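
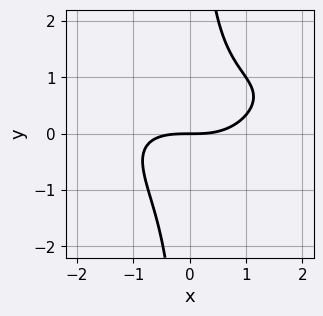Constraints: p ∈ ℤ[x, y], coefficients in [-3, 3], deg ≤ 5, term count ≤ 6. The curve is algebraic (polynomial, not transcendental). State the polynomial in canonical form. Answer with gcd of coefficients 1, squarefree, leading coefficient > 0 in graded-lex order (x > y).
x^3*y - x^3 - 3*x*y^2 + 3*y

(a) Degree: no degree-3 curve has this shape, so deg p = 4.
(b) Reading off the gridlines: it crosses the y-axis at the gridline y = 0; it meets the x-axis at x = 0 (among the integer gridlines).
(c) The integer polynomial consistent with all of this is the stated p.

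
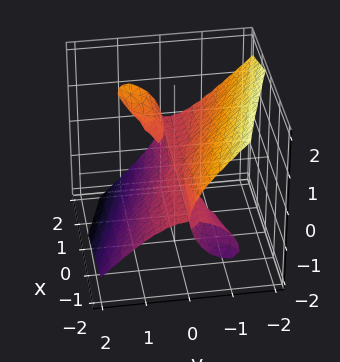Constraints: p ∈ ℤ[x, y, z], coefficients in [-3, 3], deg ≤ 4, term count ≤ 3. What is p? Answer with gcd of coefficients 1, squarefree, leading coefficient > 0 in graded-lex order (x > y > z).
The picture has 2 separate pieces. Treating them together as one polynomial.
The degree is 3 — no degree-2 surface has this shape.
Reading off the gridlines: every point of the x-axis in the box is on the surface; it meets the y-axis at y = 0 (among the integer gridlines).
Together with the visible shape, these determine p as stated.

x*y*z - y^3 - z^3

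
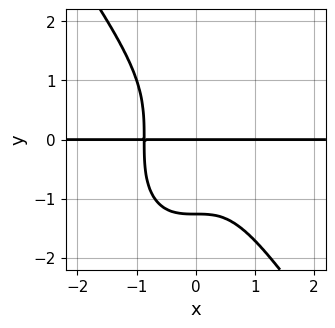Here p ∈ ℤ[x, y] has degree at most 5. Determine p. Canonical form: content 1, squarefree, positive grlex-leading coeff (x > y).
First, degree: a generic line meets the curve in up to 4 points, so deg p = 4.
Next, reading off the gridlines: it meets the y-axis at y = 0 (among the integer gridlines); every point of the x-axis in the box is on the curve.
Finally, solving for integer coefficients yields p as stated.

3*x^3*y + y^4 + 2*y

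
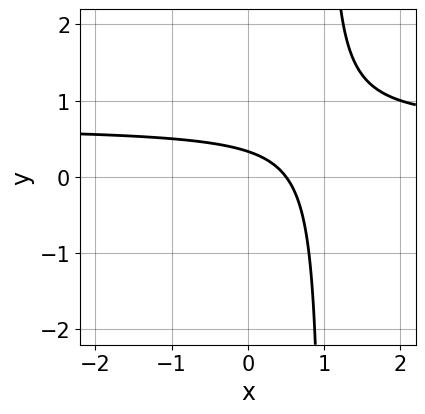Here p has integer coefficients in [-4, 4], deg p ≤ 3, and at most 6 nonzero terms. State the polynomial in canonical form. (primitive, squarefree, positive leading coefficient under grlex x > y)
3*x*y - 2*x - 3*y + 1

First, the degree is 2 — a generic line meets the curve in up to 2 points.
Finally, solving for integer coefficients yields p as stated.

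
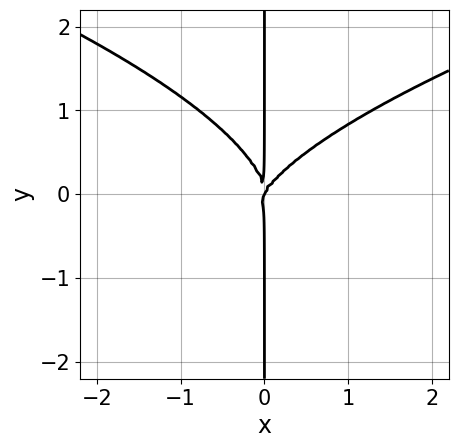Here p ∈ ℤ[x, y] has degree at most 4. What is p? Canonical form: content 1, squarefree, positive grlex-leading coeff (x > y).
2*x*y^3 - 2*x^3 + x^2*y

The degree is 4 — the shape is more complex than any degree-3 curve.
From the axis intercepts and sections: the visible y-axis segment lies entirely on the curve; one x-axis crossing is at x = 0.
The integer polynomial consistent with all of this is the stated p.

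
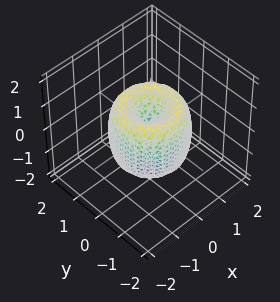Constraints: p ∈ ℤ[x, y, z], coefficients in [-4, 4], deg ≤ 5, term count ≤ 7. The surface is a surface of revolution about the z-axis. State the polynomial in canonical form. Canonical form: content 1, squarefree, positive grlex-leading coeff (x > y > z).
2*x^4 + 4*x^2*y^2 + 2*y^4 - 3*x^2 - 3*y^2 + z^2

deg p = 4.
By symmetry, every cross-section ⟂ z is a circle, so x, y appear only via x² + y².
Checking where it meets the axes: one x-axis crossing is at x = 0; it crosses the z-axis at the gridline z = 0.
Together with the visible shape, these determine p as stated.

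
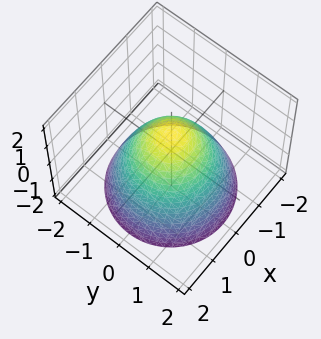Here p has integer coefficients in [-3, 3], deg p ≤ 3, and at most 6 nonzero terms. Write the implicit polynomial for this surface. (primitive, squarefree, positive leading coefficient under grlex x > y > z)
x^2 + y^2 + z - 1

deg p = 2. A generic line meets the surface in up to 2 points.
By symmetry, every cross-section ⟂ z is a circle, so x, y appear only via x² + y².
From the axis intercepts and sections: a circular section at z = -2 has radius between 1 and 2; it meets the z-axis at z = 1 (among the integer gridlines).
The integer polynomial consistent with all of this is the stated p. Check: (0, 1, 0) on the y-axis lies on the surface, and p(0, 1, 0) = 0. ✓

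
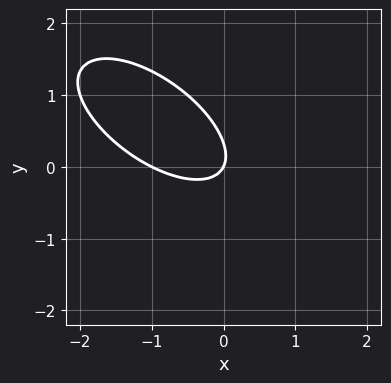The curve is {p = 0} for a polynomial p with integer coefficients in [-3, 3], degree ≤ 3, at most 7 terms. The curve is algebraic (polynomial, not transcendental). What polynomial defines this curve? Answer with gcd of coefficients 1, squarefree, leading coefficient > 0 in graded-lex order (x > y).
2*x^2 + 3*x*y + 3*y^2 + 2*x - y

(a) Degree: the shape is more complex than any degree-1 curve, so deg p = 2.
(b) From the visible intercepts: it crosses the y-axis at the gridline y = 0; the x-axis gridline crossings are at x ∈ {-1, 0}.
(c) Fitting integer coefficients to these (and the overall shape) gives p.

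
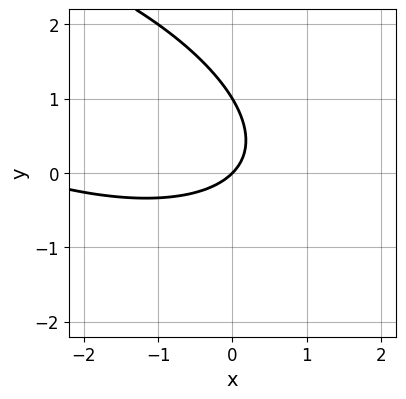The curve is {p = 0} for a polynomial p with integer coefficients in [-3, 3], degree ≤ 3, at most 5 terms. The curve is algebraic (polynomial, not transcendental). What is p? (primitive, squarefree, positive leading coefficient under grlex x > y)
The degree is 2 — no degree-1 curve has this shape.
Against the integer gridlines: one x-axis crossing is at x = 0; among the integer gridlines, it crosses the y-axis at y ∈ {0, 1}.
Together with the visible shape, these determine p as stated.

x^2 + 2*x*y + 3*y^2 + 3*x - 3*y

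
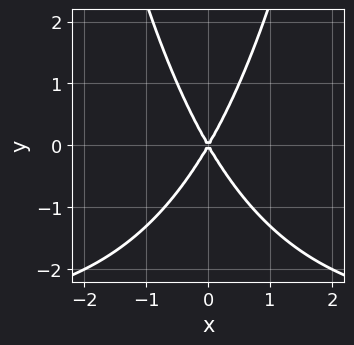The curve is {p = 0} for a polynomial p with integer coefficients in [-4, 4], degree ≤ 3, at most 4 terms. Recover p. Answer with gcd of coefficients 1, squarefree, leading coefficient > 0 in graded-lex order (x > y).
(a) The degree is 3 — a generic line meets the curve in up to 3 points.
(b) Symmetries: the x ↦ −x reflection is a symmetry, so x appears only in even powers.
(c) From the axis intercepts and sections: it crosses the x-axis at the gridline x = 0; one y-axis crossing is at y = 0.
(d) Putting this together gives p.

x^2*y + 3*x^2 - y^2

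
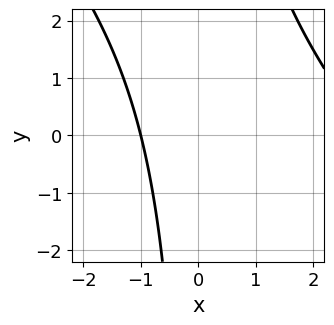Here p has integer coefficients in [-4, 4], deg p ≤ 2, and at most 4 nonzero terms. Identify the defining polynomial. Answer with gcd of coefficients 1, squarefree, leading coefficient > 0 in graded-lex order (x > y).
(a) deg p = 2.
(b) From the visible intercepts: it meets the x-axis at x = -1 (among the integer gridlines); the curve avoids every integer y-axis point in the box.
(c) Assembling these constraints gives the stated polynomial.

x^2 + x*y - 2*x - 3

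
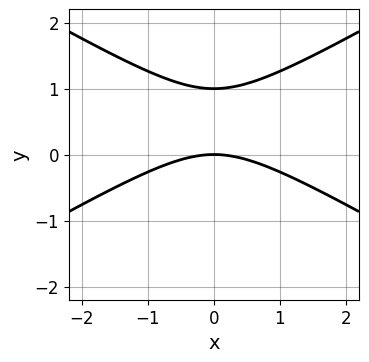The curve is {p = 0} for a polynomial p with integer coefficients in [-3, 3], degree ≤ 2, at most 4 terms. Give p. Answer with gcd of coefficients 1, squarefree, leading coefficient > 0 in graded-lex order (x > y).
First, deg p = 2. The shape is more complex than any degree-1 curve.
Then, symmetries: it's symmetric under x → −x, forcing even powers of x.
Then, from the visible intercepts: it meets the x-axis at x = 0 (among the integer gridlines); the y-axis gridline crossings are at y ∈ {0, 1}.
Finally, fitting integer coefficients to these (and the overall shape) gives p.

x^2 - 3*y^2 + 3*y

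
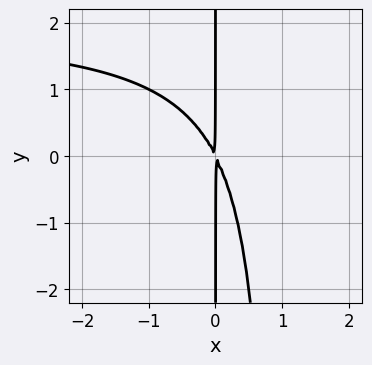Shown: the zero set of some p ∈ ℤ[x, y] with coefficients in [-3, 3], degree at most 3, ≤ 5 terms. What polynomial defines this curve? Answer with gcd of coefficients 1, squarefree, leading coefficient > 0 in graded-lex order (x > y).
x^2*y - 2*x^2 - x*y

1. The degree is 3 — no degree-2 curve has this shape.
2. Checking where it meets the axes: every point of the y-axis in the box is on the curve.
3. These observations pin down the coefficients.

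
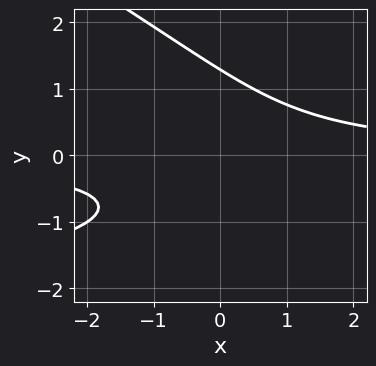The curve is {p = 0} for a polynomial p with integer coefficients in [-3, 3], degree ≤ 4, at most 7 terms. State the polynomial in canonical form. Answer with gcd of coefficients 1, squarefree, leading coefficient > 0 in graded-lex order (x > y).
First, degree: a generic line meets the curve in up to 3 points, so deg p = 3.
Next, observable constraints: the curve avoids every integer x-axis point in the box.
Finally, matching integer coefficients to the picture gives p.

x*y^2 + 2*y^3 + 3*x*y - y - 3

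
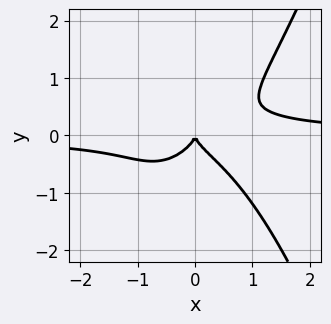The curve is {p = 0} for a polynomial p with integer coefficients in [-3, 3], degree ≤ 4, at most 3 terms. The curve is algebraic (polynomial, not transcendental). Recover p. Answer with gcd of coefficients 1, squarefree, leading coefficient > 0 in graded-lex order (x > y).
2*x^3*y - 2*y^3 - x^2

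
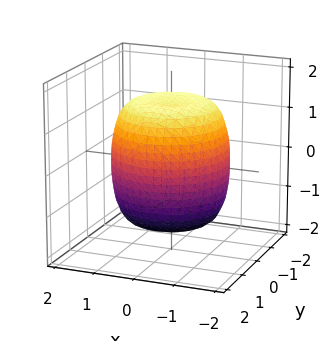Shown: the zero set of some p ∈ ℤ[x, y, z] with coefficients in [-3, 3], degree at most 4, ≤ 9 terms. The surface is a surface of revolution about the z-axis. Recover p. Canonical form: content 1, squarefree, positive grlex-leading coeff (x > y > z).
x^4 + 2*x^2*y^2 + y^4 - x^2 - y^2 + z^2 - 2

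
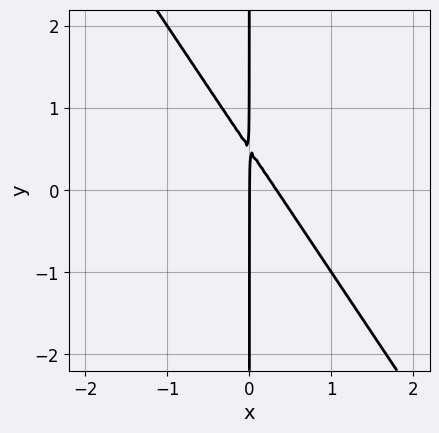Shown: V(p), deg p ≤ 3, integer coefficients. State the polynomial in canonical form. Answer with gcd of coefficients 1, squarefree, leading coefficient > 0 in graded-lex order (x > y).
3*x^2 + 2*x*y - x

First, the degree is 2 — the shape is more complex than any degree-1 curve.
Next, from the visible intercepts: every point of the y-axis in the box is on the curve; it meets the x-axis at x = 0 (among the integer gridlines).
Finally, matching integer coefficients to the picture gives p.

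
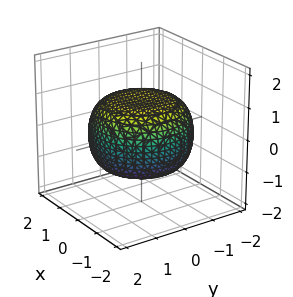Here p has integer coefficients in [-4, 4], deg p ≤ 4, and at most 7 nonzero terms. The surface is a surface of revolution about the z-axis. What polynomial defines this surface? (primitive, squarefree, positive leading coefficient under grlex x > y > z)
(a) Degree: no degree-3 surface has this shape, so deg p = 4.
(b) By symmetry, every cross-section ⟂ z is a circle, so x, y appear only via x² + y².
(c) Observable constraints: the z-axis gridline crossings are at z ∈ {-1, 1}; a circular section at z = 0 has radius between 1 and 2.
(d) Putting this together gives p.

x^4 + 2*x^2*y^2 + y^4 - x^2 - y^2 + 3*z^2 - 3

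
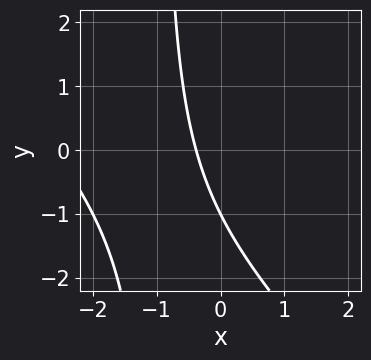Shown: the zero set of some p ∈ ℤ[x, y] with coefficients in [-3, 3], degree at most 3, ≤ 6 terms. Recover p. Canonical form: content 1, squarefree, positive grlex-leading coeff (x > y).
(a) deg p = 2.
(b) Observable constraints: it meets the y-axis at y = -1 (among the integer gridlines).
(c) Matching integer coefficients to the picture gives p.

x^2 + x*y + 3*x + y + 1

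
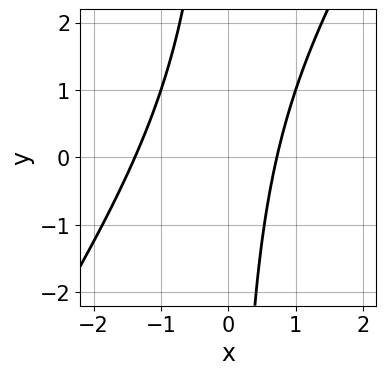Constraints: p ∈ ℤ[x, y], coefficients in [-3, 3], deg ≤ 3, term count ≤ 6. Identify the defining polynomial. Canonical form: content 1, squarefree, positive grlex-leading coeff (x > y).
The degree is 2 — the shape is more complex than any degree-1 curve.
From the visible intercepts: no y-intercept at any integer in the box.
Together with the visible shape, these determine p as stated.

3*x^2 - 2*x*y + 2*x - 3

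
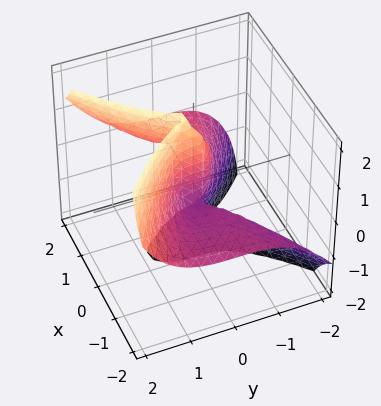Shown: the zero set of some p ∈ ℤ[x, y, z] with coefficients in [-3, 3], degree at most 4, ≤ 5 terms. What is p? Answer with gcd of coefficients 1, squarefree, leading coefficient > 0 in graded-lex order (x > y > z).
3*x^2*z + x*z^2 - 2*y^3 - x*z - x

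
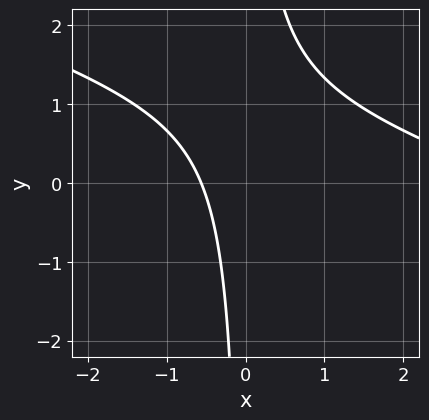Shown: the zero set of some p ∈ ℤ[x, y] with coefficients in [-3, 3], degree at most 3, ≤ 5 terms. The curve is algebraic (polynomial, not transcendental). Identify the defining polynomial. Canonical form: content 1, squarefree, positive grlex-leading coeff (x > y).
x^2 + 3*x*y - 3*x - 2

(a) The degree is 2 — no degree-1 curve has this shape.
(b) Against the integer gridlines: it misses every integer gridline on the y-axis.
(c) Together with the visible shape, these determine p as stated.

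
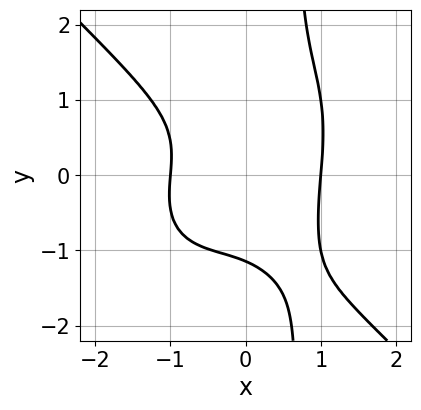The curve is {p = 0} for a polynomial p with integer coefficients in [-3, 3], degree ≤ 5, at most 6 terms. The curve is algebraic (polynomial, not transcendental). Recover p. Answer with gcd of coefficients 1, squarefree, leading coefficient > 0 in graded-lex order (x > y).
3*x^4 + 3*x*y^3 - 2*y^3 - x*y - 3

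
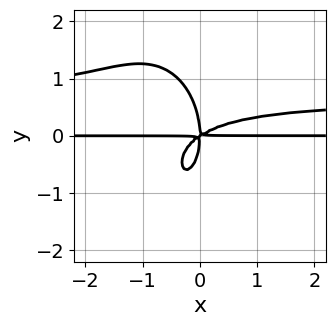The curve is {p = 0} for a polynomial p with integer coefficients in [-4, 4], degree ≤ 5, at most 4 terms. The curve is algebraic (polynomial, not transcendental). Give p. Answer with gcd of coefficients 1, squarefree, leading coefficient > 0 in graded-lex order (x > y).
First, degree: no degree-3 curve has this shape, so deg p = 4.
Then, reading off the gridlines: every point of the x-axis in the box is on the curve.
Finally, the integer polynomial consistent with all of this is the stated p.

3*x^2*y^2 + y^4 - 2*x^2*y + 3*x*y^2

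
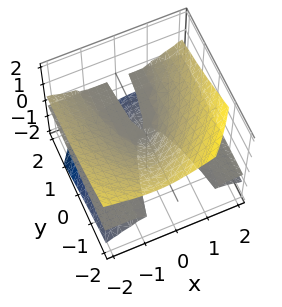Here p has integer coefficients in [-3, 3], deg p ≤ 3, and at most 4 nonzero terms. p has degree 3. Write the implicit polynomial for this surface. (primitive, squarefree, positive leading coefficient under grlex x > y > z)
First, the degree is 3 — no degree-2 surface has this shape.
Next, from the axis intercepts and sections: every point of the x-axis in the box is on the surface; one z-axis crossing is at z = 0; the visible y-axis segment lies entirely on the surface.
Finally, together with the visible shape, these determine p as stated.

x^2*z + x*z^2 - 2*y*z^2 - 3*z^3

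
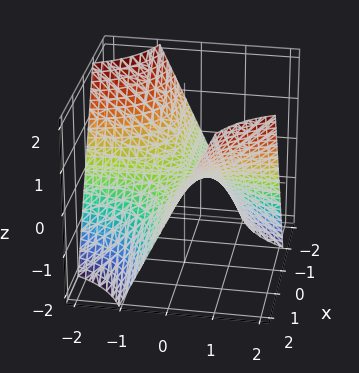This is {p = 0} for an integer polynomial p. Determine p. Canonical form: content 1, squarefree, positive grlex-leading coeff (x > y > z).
x*y - z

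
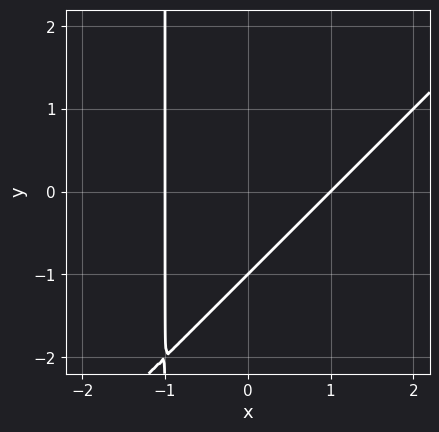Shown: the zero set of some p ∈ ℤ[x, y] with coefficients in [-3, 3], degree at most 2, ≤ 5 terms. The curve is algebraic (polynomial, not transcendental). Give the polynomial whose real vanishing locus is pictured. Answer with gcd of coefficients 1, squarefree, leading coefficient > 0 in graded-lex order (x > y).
x^2 - x*y - y - 1

(a) The degree is 2 — no degree-1 curve has this shape.
(b) From the axis intercepts and sections: it crosses the y-axis at the gridline y = -1; the x-axis gridline crossings are at x ∈ {-1, 1}.
(c) These observations pin down the coefficients.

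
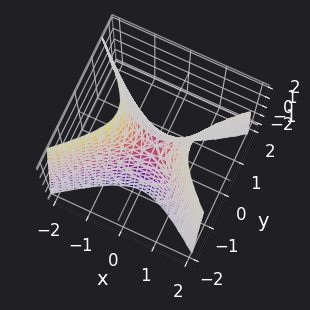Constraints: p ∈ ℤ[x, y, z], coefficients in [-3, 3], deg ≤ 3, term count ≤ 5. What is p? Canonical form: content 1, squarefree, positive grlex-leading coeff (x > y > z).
1. The degree is 2 — a hyperbolic paraboloid; a quadric.
2. Symmetries: it's symmetric under y → −y, forcing even powers of y; the x ↦ −x reflection is a symmetry, so x appears only in even powers.
3. Checking where it meets the axes: it crosses the x-axis at the gridline x = 0; one z-axis crossing is at z = 0; it meets the y-axis at y = 0 (among the integer gridlines).
4. Together with the visible shape, these determine p as stated.

2*x^2 - 3*y^2 - z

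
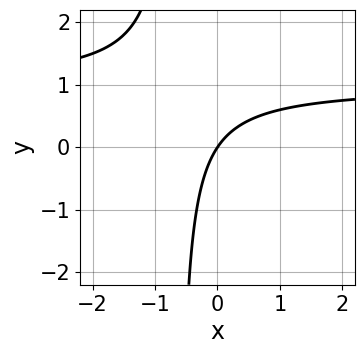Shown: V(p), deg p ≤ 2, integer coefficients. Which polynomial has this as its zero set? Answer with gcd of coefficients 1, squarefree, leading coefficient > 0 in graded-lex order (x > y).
The degree is 2 — a generic line meets the curve in up to 2 points.
From the visible intercepts: one y-axis crossing is at y = 0; it meets the x-axis at x = 0 (among the integer gridlines).
Matching integer coefficients to the picture gives p.

3*x*y - 3*x + 2*y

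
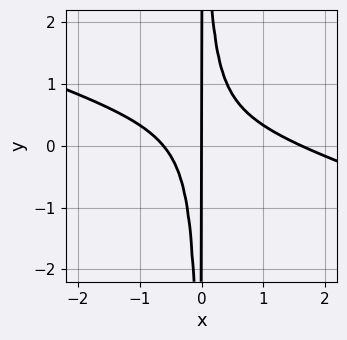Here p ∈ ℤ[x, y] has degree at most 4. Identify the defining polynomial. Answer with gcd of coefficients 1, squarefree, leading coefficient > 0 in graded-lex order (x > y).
x^3 + 3*x^2*y - x^2 - x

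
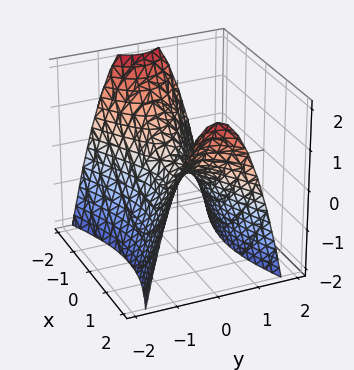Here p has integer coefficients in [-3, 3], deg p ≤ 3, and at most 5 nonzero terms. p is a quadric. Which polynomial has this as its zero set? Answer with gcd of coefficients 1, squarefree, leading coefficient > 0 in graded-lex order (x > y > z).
x^2 - 3*y^2 - 2*z

1. Degree: a saddle surface; a quadric, so deg p = 2.
2. Symmetries: it's symmetric under x → −x, forcing even powers of x; it's symmetric under y → −y, forcing even powers of y.
3. Observable constraints: one x-axis crossing is at x = 0; it meets the y-axis at y = 0 (among the integer gridlines); one z-axis crossing is at z = 0.
4. Solving for integer coefficients yields p as stated.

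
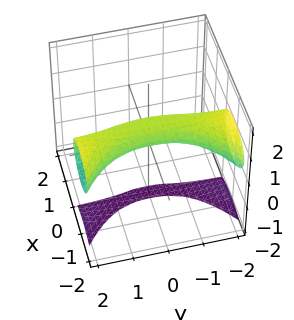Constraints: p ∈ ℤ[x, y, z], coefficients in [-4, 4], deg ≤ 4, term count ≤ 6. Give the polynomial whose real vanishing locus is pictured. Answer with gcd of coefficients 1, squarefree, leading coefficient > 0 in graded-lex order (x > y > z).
x*y^2 + 2*z^3 + 3*x^2 + 3*z^2 - 3*z

First, there are 2 components. They look like related sheets of one shape, so recover p as a whole.
Then, degree: the shape is more complex than any degree-2 surface, so deg p = 3.
Next, from the visible intercepts: every point of the y-axis in the box is on the surface; one x-axis crossing is at x = 0; it crosses the z-axis at the gridline z = 0.
Finally, together with the visible shape, these determine p as stated.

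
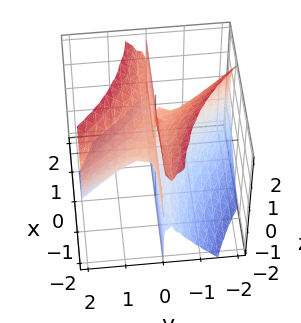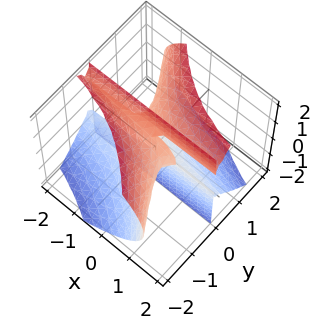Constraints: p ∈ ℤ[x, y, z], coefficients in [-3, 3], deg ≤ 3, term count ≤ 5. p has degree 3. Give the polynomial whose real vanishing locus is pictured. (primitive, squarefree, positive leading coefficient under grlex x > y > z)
3*x*y^2 + 2*y^3 - 2*y*z^2 + 2*y*z

First, the degree is 3 — a generic line meets the surface in up to 3 points.
Then, observable constraints: the visible x-axis segment lies entirely on the surface; it meets the y-axis at y = 0 (among the integer gridlines); the visible z-axis segment lies entirely on the surface.
Finally, assembling these constraints gives the stated polynomial.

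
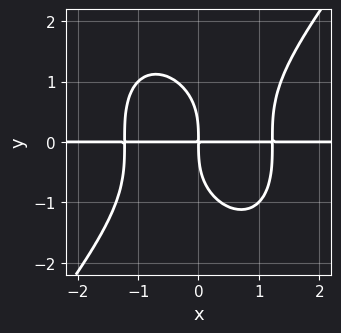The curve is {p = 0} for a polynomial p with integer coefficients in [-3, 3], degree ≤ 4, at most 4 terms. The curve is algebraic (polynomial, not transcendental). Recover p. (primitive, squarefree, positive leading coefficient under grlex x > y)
2*x^3*y - y^4 - 3*x*y

First, degree: the shape is more complex than any degree-3 curve, so deg p = 4.
Then, from the axis intercepts and sections: the visible x-axis segment lies entirely on the curve.
Finally, putting this together gives p.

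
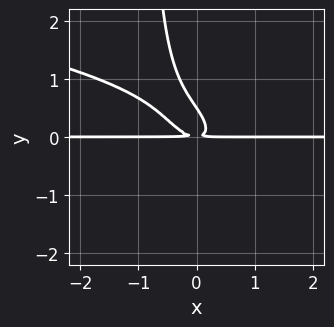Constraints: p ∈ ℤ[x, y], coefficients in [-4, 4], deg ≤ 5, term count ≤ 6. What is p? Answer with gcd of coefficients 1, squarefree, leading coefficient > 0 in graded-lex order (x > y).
1. deg p = 4. The shape is more complex than any degree-3 curve.
2. Observable constraints: the visible x-axis segment lies entirely on the curve.
3. Matching integer coefficients to the picture gives p.

2*x*y^3 + 2*x^2*y + 2*x*y^2 + 2*y^3 - y^2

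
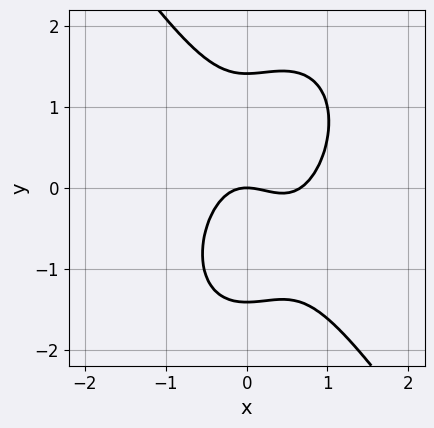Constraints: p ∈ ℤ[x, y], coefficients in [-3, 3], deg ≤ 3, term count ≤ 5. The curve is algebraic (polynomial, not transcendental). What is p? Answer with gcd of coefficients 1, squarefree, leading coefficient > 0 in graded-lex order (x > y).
3*x^3 + y^3 - 2*x^2 - 2*y

(a) deg p = 3.
(b) From the axis intercepts and sections: it crosses the y-axis at the gridline y = 0; one x-axis crossing is at x = 0.
(c) Fitting integer coefficients to these (and the overall shape) gives p.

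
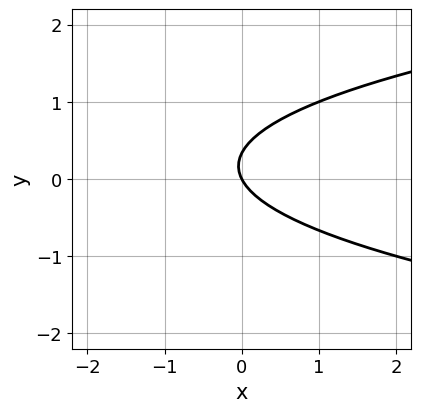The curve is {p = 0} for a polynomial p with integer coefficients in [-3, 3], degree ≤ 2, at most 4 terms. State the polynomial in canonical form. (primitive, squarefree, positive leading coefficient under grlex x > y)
3*y^2 - 2*x - y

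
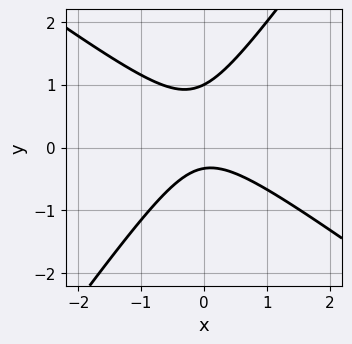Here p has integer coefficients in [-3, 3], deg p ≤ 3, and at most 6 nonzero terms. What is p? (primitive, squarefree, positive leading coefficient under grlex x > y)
3*x^2 + 2*x*y - 3*y^2 + 2*y + 1

deg p = 2. No degree-1 curve has this shape.
Observable constraints: it misses every integer gridline on the x-axis; it crosses the y-axis at the gridline y = 1.
These observations pin down the coefficients.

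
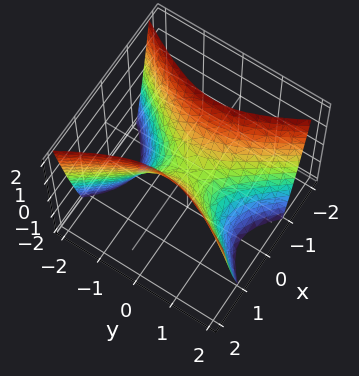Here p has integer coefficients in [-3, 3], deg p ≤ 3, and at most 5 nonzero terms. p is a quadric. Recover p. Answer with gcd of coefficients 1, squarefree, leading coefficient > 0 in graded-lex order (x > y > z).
1. deg p = 2. A hyperbolic paraboloid; a quadric.
2. Symmetries: it's symmetric under y → −y, forcing even powers of y; mirror symmetry x ↦ −x ⇒ only even powers of x.
3. From the axis intercepts and sections: it meets the z-axis at z = 0 (among the integer gridlines); it meets the x-axis at x = 0 (among the integer gridlines); it crosses the y-axis at the gridline y = 0.
4. Assembling these constraints gives the stated polynomial.

2*x^2 - y^2 - z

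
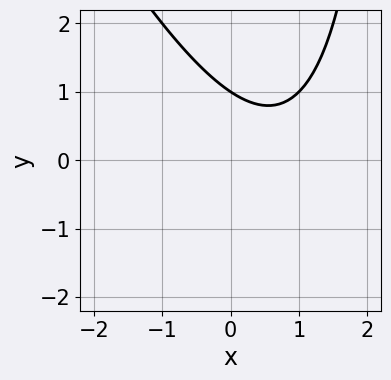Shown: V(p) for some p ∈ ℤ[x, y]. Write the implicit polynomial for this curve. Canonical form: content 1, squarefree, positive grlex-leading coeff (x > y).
2*x^2 + x*y - 3*x - 3*y + 3

First, the degree is 2 — the shape is more complex than any degree-1 curve.
Then, against the integer gridlines: one y-axis crossing is at y = 1; the curve avoids every integer x-axis point in the box.
Finally, solving for integer coefficients yields p as stated.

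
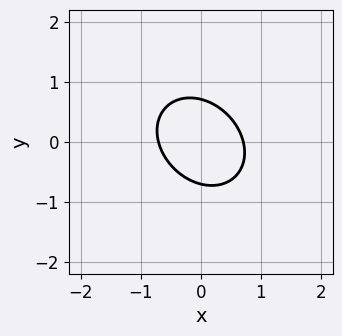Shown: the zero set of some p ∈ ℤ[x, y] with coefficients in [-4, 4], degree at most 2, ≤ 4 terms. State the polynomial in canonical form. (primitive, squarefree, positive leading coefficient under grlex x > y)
2*x^2 + x*y + 2*y^2 - 1

1. deg p = 2.
2. Solving for integer coefficients yields p as stated.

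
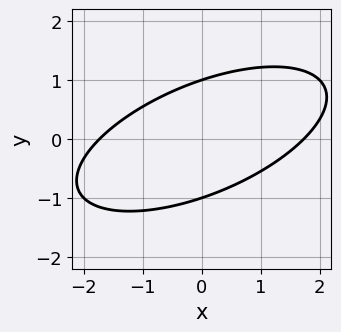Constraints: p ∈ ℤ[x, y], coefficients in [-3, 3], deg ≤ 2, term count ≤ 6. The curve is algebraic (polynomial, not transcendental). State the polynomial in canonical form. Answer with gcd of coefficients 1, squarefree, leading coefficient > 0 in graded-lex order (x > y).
x^2 - 2*x*y + 3*y^2 - 3

(a) Degree: a generic line meets the curve in up to 2 points, so deg p = 2.
(b) From the visible intercepts: among the integer gridlines, it crosses the y-axis at y ∈ {-1, 1}.
(c) Fitting integer coefficients to these (and the overall shape) gives p.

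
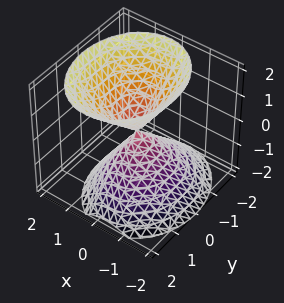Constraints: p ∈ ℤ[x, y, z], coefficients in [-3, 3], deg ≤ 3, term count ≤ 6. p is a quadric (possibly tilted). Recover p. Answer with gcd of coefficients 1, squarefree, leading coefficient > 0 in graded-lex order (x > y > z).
3*x^2 - x*z + 2*y^2 - 2*z^2

First, I count 2 distinct pieces. They look like related sheets of one shape, so recover p as a whole.
Then, deg p = 2. The shape is more complex than any degree-1 surface.
Then, from the axis intercepts and sections: it crosses the z-axis at the gridline z = 0; it crosses the y-axis at the gridline y = 0; it crosses the x-axis at the gridline x = 0.
Finally, together with the visible shape, these determine p as stated.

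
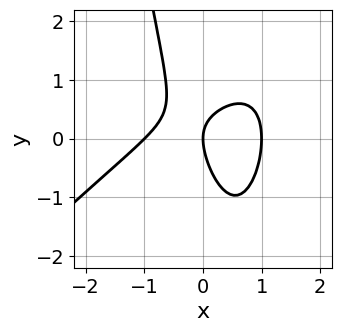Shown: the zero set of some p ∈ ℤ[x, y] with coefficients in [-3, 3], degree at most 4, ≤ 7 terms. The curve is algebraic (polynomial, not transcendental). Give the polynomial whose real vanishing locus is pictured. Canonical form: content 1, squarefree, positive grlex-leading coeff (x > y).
3*x^3 - 3*x^2*y + 3*x*y + 2*y^2 - 3*x

Degree: no degree-2 curve has this shape, so deg p = 3.
From the visible intercepts: it crosses the y-axis at the gridline y = 0; the x-axis gridline crossings are at x ∈ {-1, 0, 1}.
Assembling these constraints gives the stated polynomial.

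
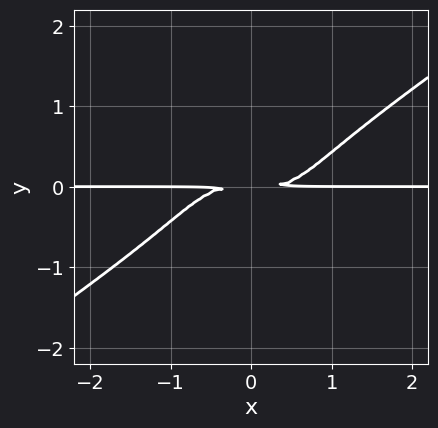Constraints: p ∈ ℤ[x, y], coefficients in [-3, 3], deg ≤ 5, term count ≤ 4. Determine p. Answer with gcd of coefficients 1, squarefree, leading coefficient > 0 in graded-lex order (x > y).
(a) deg p = 4. The shape is more complex than any degree-3 curve.
(b) Reading off the gridlines: the visible x-axis segment lies entirely on the curve.
(c) The integer polynomial consistent with all of this is the stated p.

2*x^3*y - 3*x*y^3 - 2*y^4 - 3*y^2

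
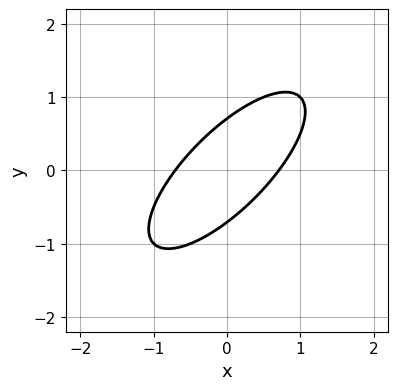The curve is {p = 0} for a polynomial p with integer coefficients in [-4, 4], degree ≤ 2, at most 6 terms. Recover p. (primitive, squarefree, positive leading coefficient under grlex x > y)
2*x^2 - 3*x*y + 2*y^2 - 1

Degree: the shape is more complex than any degree-1 curve, so deg p = 2.
The integer polynomial consistent with all of this is the stated p.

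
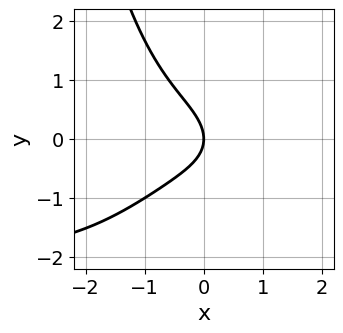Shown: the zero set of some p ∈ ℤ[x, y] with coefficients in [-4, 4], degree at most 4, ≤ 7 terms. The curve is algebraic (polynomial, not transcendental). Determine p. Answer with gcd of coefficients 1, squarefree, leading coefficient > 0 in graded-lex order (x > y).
First, the degree is 4 — a generic line meets the curve in up to 4 points.
Then, from the visible intercepts: it crosses the y-axis at the gridline y = 0; one x-axis crossing is at x = 0.
Finally, fitting integer coefficients to these (and the overall shape) gives p.

x^3*y + 2*x^3 + x*y + 3*y^2 + 3*x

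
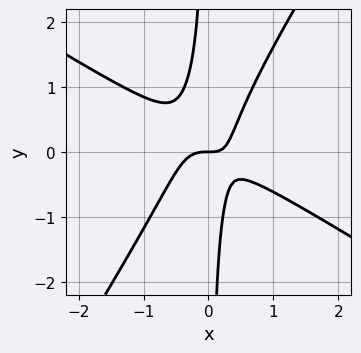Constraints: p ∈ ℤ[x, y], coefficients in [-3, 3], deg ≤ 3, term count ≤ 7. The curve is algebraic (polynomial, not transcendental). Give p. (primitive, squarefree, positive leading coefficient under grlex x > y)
1. The degree is 3 — the shape is more complex than any degree-2 curve.
2. Reading off the gridlines: it crosses the x-axis at the gridline x = 0; it meets the y-axis at y = 0 (among the integer gridlines).
3. The integer polynomial consistent with all of this is the stated p.

3*x^3 + 3*x^2*y - 3*x*y^2 + x*y - y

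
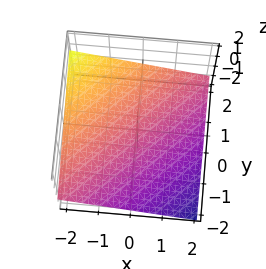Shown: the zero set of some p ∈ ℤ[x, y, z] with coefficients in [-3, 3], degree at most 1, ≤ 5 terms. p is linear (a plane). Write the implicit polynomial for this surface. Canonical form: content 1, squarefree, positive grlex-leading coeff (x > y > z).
Degree: the surface is flat (a plane), so deg p = 1.
Checking where it meets the axes: one y-axis crossing is at y = 2; it crosses the x-axis at the gridline x = -2.
Putting this together gives p.

x - y + 3*z + 2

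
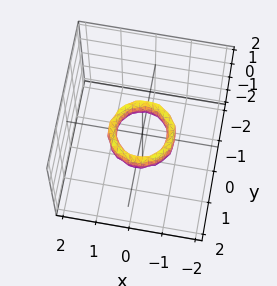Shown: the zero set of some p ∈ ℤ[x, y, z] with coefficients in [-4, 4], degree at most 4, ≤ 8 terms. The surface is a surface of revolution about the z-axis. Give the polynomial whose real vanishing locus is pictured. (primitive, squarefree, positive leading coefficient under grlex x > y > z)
(a) deg p = 4. A generic line meets the surface in up to 4 points.
(b) Symmetry: every cross-section ⟂ z is a circle, so x, y appear only via x² + y².
(c) From the axis intercepts and sections: among the integer gridlines, it crosses the y-axis at y ∈ {-1, 1}; it misses every integer gridline on the z-axis; a circular section at z = 0 has radius between 0 and 1.
(d) Matching integer coefficients to the picture gives p. Check: (1, 0, 0) on the x-axis lies on the surface, and p(1, 0, 0) = 0. ✓

2*x^4 + 4*x^2*y^2 + 2*y^4 - 3*x^2 - 3*y^2 + z^2 + 1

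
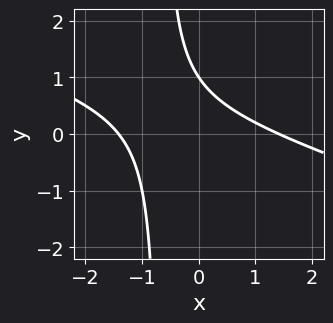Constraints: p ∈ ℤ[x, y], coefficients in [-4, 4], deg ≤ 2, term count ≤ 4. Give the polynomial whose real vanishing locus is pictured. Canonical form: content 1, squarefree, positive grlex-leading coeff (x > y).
x^2 + 3*x*y + 2*y - 2

First, degree: no degree-1 curve has this shape, so deg p = 2.
Then, from the axis intercepts and sections: it crosses the y-axis at the gridline y = 1.
Finally, matching integer coefficients to the picture gives p.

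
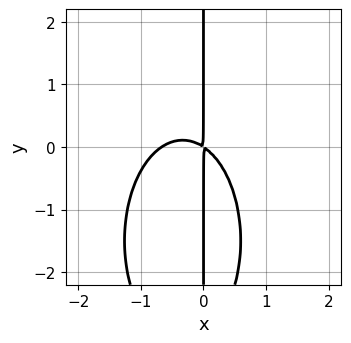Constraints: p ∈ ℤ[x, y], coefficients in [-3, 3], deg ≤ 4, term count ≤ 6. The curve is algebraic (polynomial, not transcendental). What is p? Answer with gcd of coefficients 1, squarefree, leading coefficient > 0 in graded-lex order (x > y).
1. Degree: no degree-2 curve has this shape, so deg p = 3.
2. Checking where it meets the axes: the visible y-axis segment lies entirely on the curve.
3. These observations pin down the coefficients.

3*x^3 + x*y^2 + 2*x^2 + 3*x*y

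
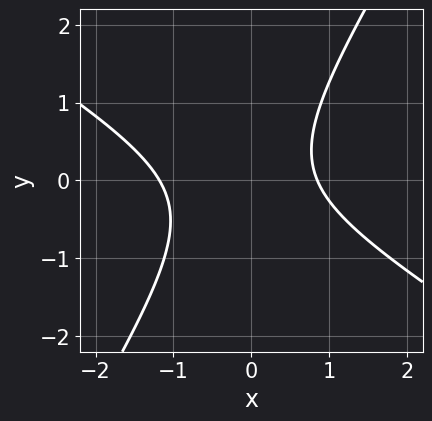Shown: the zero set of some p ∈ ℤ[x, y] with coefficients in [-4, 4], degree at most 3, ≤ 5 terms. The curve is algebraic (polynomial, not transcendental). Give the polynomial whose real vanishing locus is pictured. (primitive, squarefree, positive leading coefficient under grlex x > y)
First, degree: a generic line meets the curve in up to 2 points, so deg p = 2.
Next, observable constraints: the curve avoids every integer y-axis point in the box.
Finally, fitting integer coefficients to these (and the overall shape) gives p.

3*x^2 + 3*x*y - 3*y^2 + x - 3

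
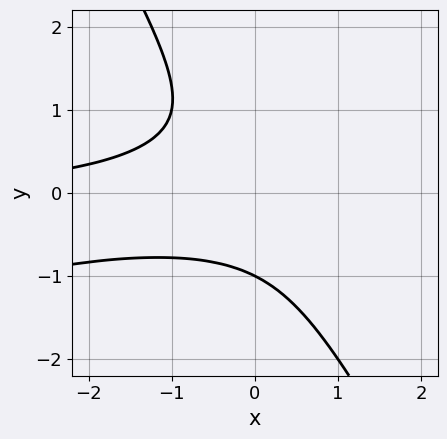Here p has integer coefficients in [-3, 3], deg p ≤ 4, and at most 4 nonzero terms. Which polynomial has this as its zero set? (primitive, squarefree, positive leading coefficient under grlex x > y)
x^2*y - 3*x*y^2 - 2*y^3 - 2

1. Degree: the shape is more complex than any degree-2 curve, so deg p = 3.
2. Reading off the gridlines: it misses every integer gridline on the x-axis; one y-axis crossing is at y = -1.
3. These observations pin down the coefficients.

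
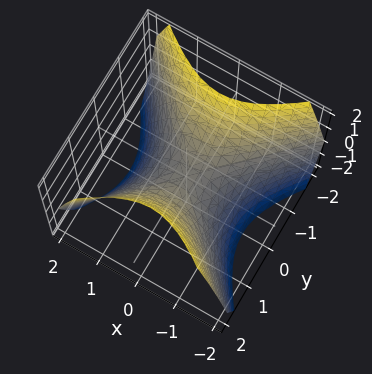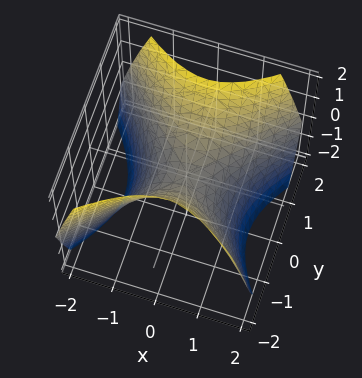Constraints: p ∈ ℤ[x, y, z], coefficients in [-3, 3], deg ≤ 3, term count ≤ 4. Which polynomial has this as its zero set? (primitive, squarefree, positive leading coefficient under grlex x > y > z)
x^2 - y^2 + z

Degree: a hyperbolic paraboloid; a quadric, so deg p = 2.
Symmetries: mirror symmetry y ↦ −y ⇒ only even powers of y; it's symmetric under x → −x, forcing even powers of x.
Reading off the gridlines: it meets the z-axis at z = 0 (among the integer gridlines); it meets the x-axis at x = 0 (among the integer gridlines).
Assembling these constraints gives the stated polynomial.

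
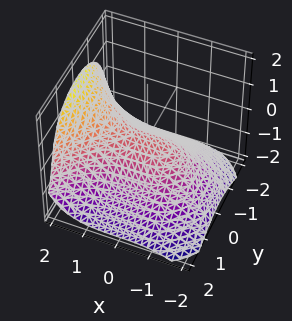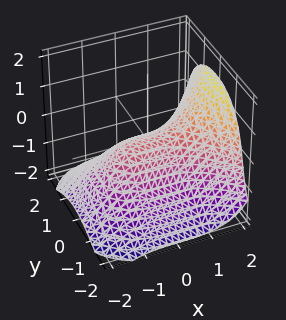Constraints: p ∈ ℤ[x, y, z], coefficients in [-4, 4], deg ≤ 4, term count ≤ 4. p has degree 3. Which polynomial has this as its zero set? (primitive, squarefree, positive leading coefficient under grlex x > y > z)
The degree is 3 — the shape is more complex than any degree-2 surface.
Checking where it meets the axes: one y-axis crossing is at y = 0; it crosses the x-axis at the gridline x = 0; it meets the z-axis at z = 0 (among the integer gridlines).
Matching integer coefficients to the picture gives p.

x^3 - z^3 - 3*y^2 - 3*z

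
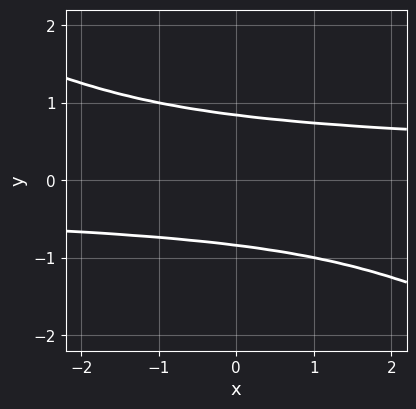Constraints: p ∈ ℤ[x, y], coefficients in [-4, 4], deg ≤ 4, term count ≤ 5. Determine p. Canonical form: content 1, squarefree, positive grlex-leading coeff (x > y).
x*y^3 + 2*y^4 - 1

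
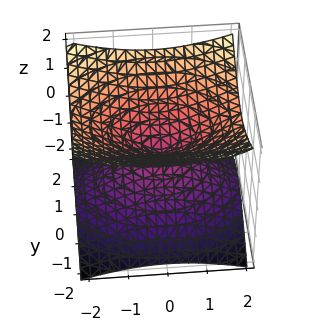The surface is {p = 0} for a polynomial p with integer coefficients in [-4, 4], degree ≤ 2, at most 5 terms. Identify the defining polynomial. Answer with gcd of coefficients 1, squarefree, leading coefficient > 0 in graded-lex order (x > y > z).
x^2 + 2*y^2 - 3*z^2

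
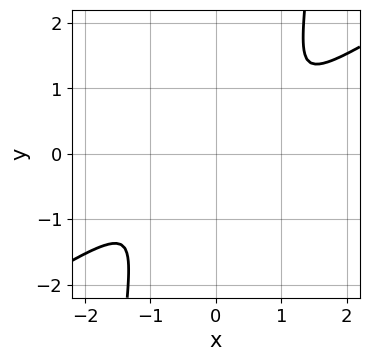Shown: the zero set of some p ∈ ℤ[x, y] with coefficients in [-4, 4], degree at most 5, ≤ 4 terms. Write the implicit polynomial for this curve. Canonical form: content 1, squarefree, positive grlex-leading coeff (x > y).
Degree: no degree-3 curve has this shape, so deg p = 4.
The integer polynomial consistent with all of this is the stated p.

2*x^4 - 3*x^3*y + 2*y^2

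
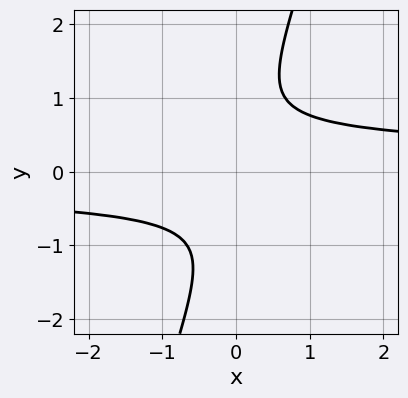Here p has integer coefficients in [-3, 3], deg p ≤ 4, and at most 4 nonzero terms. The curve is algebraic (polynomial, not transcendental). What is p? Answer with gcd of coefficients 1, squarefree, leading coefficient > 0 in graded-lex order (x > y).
3*x*y^3 - y^4 - 1

1. Degree: a generic line meets the curve in up to 4 points, so deg p = 4.
2. From the visible intercepts: the curve avoids every integer x-axis point in the box; it misses every integer gridline on the y-axis.
3. Matching integer coefficients to the picture gives p.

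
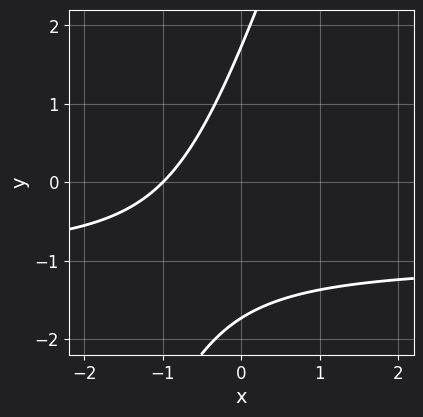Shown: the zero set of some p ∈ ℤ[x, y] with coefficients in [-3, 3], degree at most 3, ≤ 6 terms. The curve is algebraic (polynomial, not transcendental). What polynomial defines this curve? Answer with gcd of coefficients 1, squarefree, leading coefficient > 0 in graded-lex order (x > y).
3*x*y - y^2 + 3*x + 3

deg p = 2. A generic line meets the curve in up to 2 points.
Reading off the gridlines: it crosses the x-axis at the gridline x = -1.
Fitting integer coefficients to these (and the overall shape) gives p.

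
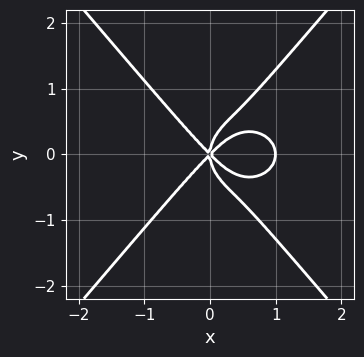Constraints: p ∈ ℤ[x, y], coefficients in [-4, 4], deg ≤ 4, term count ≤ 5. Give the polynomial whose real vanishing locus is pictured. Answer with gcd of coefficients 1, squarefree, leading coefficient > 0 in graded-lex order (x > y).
3*x^4 + 2*x^2*y^2 - 3*y^4 - 3*x^3 + 3*x*y^2

The degree is 4 — no degree-3 curve has this shape.
Symmetries: it's symmetric under y → −y, forcing even powers of y.
Against the integer gridlines: it crosses the y-axis at the gridline y = 0; the x-axis gridline crossings are at x ∈ {0, 1}.
Putting this together gives p.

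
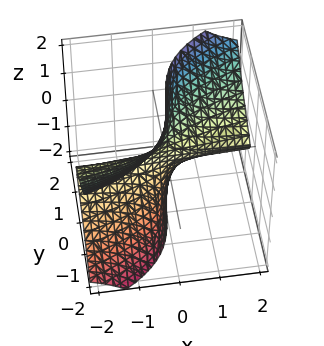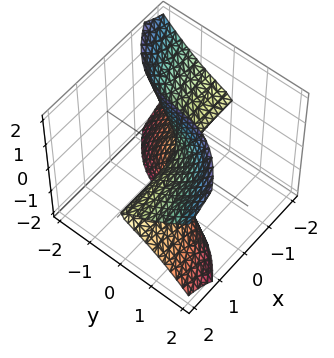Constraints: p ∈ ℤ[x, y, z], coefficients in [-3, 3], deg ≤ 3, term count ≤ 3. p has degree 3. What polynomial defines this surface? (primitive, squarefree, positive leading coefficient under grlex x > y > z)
First, deg p = 3. No degree-2 surface has this shape.
Next, reading off the gridlines: every point of the x-axis in the box is on the surface; it meets the y-axis at y = 0 (among the integer gridlines); the visible z-axis segment lies entirely on the surface.
Finally, matching integer coefficients to the picture gives p.

2*x*z^2 - y^3 - y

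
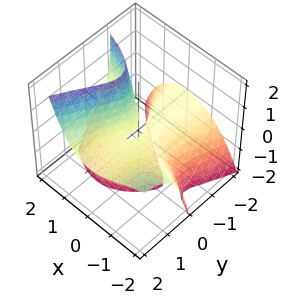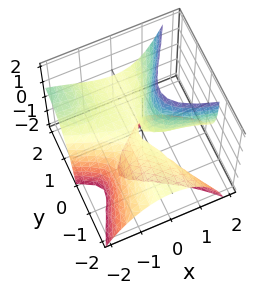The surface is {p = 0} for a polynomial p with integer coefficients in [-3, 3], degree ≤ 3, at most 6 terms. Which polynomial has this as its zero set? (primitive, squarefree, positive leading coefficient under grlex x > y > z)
(a) deg p = 3. No degree-2 surface has this shape.
(b) From the axis intercepts and sections: every point of the y-axis in the box is on the surface; it crosses the z-axis at the gridline z = 0; one x-axis crossing is at x = 0.
(c) The integer polynomial consistent with all of this is the stated p.

x^3 + 3*x^2*y - 3*y^2*z + 3*x*z - z^2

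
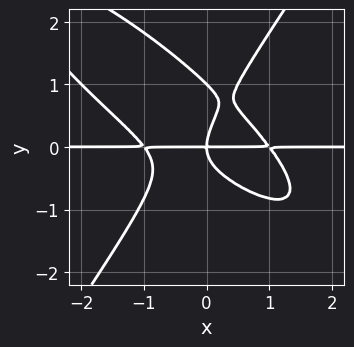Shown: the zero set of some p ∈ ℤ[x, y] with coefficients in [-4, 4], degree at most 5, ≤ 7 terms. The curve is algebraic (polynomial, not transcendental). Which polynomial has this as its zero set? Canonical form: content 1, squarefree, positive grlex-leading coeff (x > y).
2*x^3*y + 3*x^2*y^2 - 2*y^4 + 2*y^3 - 2*x*y

1. Degree: a generic line meets the curve in up to 4 points, so deg p = 4.
2. Against the integer gridlines: the y-axis gridline crossings are at y ∈ {0, 1}; the visible x-axis segment lies entirely on the curve.
3. Putting this together gives p.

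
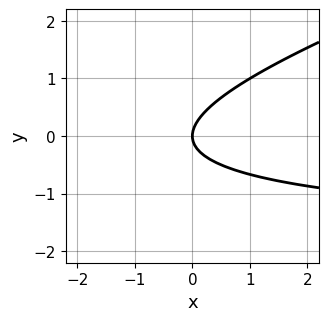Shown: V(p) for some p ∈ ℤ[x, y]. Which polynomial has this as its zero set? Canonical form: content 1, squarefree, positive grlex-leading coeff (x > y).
First, deg p = 2.
Next, from the visible intercepts: it crosses the y-axis at the gridline y = 0; it meets the x-axis at x = 0 (among the integer gridlines).
Finally, assembling these constraints gives the stated polynomial.

x*y - 3*y^2 + 2*x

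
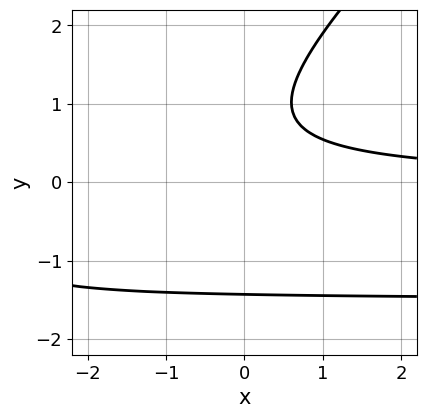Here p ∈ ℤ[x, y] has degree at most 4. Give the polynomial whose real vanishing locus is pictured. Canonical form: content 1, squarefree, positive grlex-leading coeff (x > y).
2*x*y^2 - 2*y^3 + 3*x*y + 2*y - 3

1. deg p = 3. No degree-2 curve has this shape.
2. Against the integer gridlines: the curve avoids every integer x-axis point in the box.
3. These observations pin down the coefficients.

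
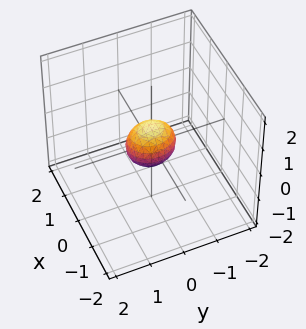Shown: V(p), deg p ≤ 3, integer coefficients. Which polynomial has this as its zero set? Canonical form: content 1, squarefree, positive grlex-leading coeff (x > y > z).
3*x^2 + 2*y^2 + 2*z^2 - 1

First, the degree is 2 — a closed, bounded, convex surface; a quadric.
Then, symmetries: it's symmetric under y → −y, forcing even powers of y; the z ↦ −z reflection is a symmetry, so z appears only in even powers; the x ↦ −x reflection is a symmetry, so x appears only in even powers.
Finally, together with the visible shape, these determine p as stated.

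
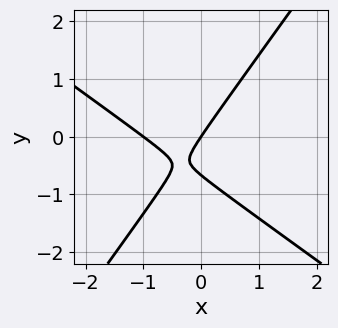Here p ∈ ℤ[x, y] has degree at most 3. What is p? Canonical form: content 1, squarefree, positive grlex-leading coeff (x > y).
3*x^2 + 2*x*y - 3*y^2 + 3*x - 2*y

The degree is 2 — the shape is more complex than any degree-1 curve.
From the axis intercepts and sections: it meets the y-axis at y = 0 (among the integer gridlines); among the integer gridlines, it crosses the x-axis at x ∈ {-1, 0}.
Fitting integer coefficients to these (and the overall shape) gives p.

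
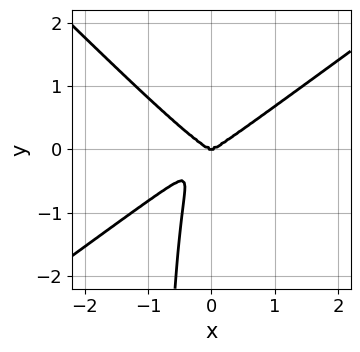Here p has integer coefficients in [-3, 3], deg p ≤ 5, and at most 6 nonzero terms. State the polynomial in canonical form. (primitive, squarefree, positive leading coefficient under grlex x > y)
1. Degree: no degree-3 curve has this shape, so deg p = 4.
2. Checking where it meets the axes: it crosses the y-axis at the gridline y = 0; it crosses the x-axis at the gridline x = 0.
3. Putting this together gives p.

2*x^4 - 3*x^2*y^2 - x*y^3 - y^3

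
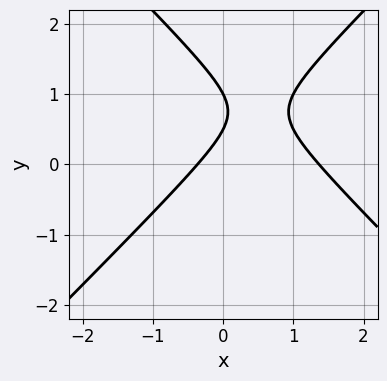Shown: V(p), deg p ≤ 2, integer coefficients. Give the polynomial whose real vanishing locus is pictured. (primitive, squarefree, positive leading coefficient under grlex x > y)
1. deg p = 2. No degree-1 curve has this shape.
2. Reading off the gridlines: it crosses the y-axis at the gridline y = 1.
3. The integer polynomial consistent with all of this is the stated p.

2*x^2 - 2*y^2 - 2*x + 3*y - 1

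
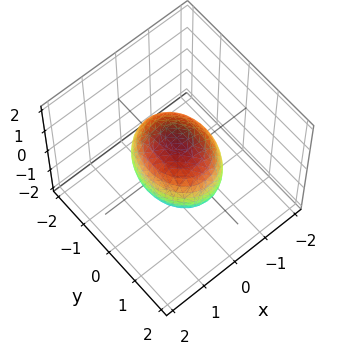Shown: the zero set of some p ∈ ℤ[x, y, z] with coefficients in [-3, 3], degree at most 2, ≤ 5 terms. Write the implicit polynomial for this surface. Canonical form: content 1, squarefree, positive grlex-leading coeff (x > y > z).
First, the degree is 2 — a closed, bounded, convex surface; a quadric.
Next, symmetries: it's symmetric under z → −z, forcing even powers of z; it's symmetric under y → −y, forcing even powers of y; mirror symmetry x ↦ −x ⇒ only even powers of x.
Then, from the axis intercepts and sections: among the integer gridlines, it crosses the x-axis at x ∈ {-1, 1}.
Finally, solving for integer coefficients yields p as stated.

3*x^2 + 2*y^2 + 2*z^2 - 3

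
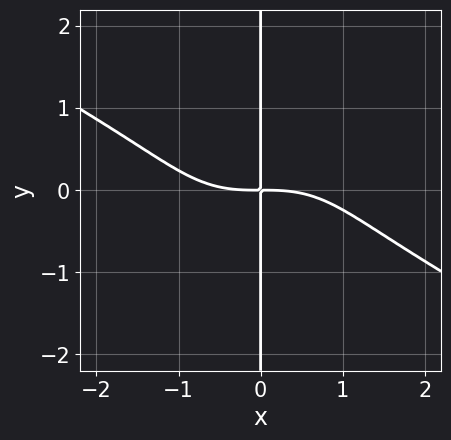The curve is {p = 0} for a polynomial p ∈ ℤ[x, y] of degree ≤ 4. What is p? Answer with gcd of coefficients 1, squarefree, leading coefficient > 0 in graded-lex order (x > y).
First, degree: a generic line meets the curve in up to 4 points, so deg p = 4.
Then, observable constraints: every point of the y-axis in the box is on the curve.
Finally, the integer polynomial consistent with all of this is the stated p.

x^4 + x^3*y + 3*x*y^3 + 3*x*y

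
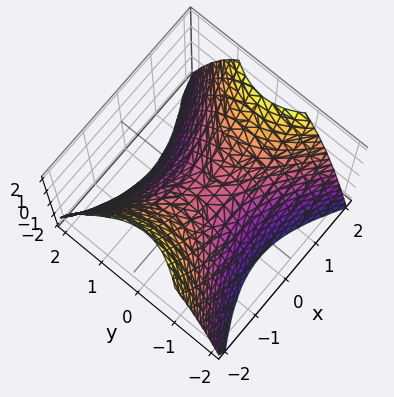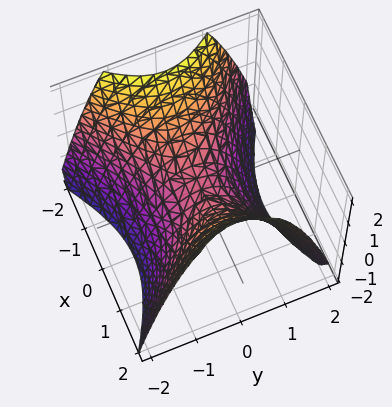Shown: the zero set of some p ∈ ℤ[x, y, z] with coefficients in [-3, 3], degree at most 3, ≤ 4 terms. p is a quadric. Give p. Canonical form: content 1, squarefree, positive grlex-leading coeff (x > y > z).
2*x^2 - 3*y^2 - 3*z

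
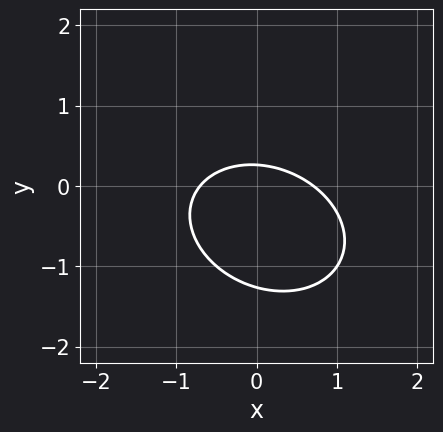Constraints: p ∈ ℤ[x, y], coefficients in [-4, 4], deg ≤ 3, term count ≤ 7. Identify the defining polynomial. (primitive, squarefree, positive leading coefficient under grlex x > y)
2*x^2 + x*y + 3*y^2 + 3*y - 1

(a) deg p = 2.
(b) Putting this together gives p.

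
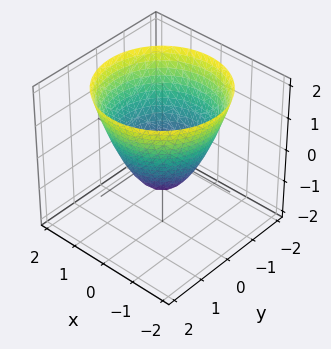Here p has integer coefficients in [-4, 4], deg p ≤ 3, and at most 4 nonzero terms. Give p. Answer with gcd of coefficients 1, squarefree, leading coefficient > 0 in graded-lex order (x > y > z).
x^2 + y^2 - z - 1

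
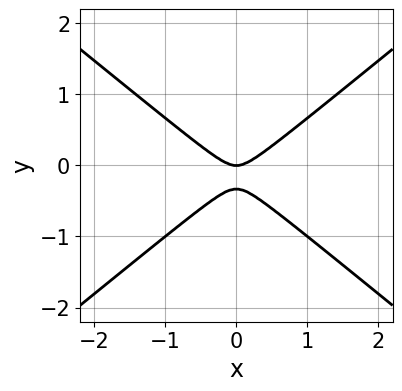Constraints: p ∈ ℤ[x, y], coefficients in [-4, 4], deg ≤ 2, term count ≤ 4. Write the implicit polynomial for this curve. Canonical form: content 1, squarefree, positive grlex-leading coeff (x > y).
2*x^2 - 3*y^2 - y

First, the degree is 2 — the shape is more complex than any degree-1 curve.
Then, symmetries: the x ↦ −x reflection is a symmetry, so x appears only in even powers.
Then, reading off the gridlines: it crosses the x-axis at the gridline x = 0; it crosses the y-axis at the gridline y = 0.
Finally, matching integer coefficients to the picture gives p.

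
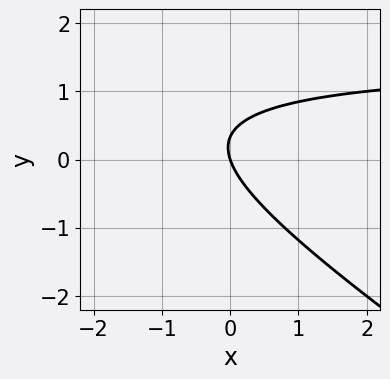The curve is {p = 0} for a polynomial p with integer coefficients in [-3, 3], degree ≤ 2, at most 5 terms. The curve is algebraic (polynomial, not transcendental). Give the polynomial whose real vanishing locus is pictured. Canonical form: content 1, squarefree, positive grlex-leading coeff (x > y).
The degree is 2 — the shape is more complex than any degree-1 curve.
Observable constraints: one x-axis crossing is at x = 0; it meets the y-axis at y = 0 (among the integer gridlines).
Putting this together gives p.

2*x*y + 3*y^2 - 3*x - y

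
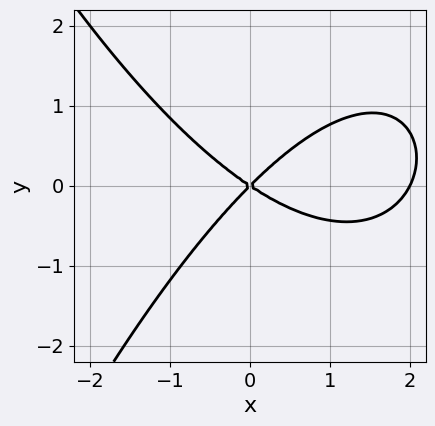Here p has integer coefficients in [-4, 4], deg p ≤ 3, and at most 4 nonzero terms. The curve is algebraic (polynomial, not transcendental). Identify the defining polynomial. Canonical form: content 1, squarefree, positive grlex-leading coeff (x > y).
x^3 - 2*x^2 - x*y + 3*y^2

(a) The degree is 3 — no degree-2 curve has this shape.
(b) Reading off the gridlines: among the integer gridlines, it crosses the x-axis at x ∈ {0, 2}; it meets the y-axis at y = 0 (among the integer gridlines).
(c) Fitting integer coefficients to these (and the overall shape) gives p.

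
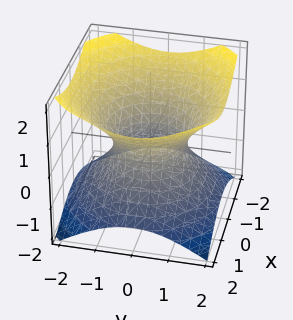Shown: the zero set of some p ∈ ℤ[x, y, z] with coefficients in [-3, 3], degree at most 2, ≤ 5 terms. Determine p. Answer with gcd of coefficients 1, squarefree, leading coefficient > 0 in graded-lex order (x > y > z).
2*x^2 + 2*y^2 - 3*z^2 - 2

deg p = 2. An hourglass — one-sheet hyperboloid; a quadric.
Symmetries: the surface is invariant under rotation about z: p = q(x² + y², z); the z ↦ −z reflection is a symmetry, so z appears only in even powers.
Reading off the gridlines: among the integer gridlines, it crosses the x-axis at x ∈ {-1, 1}; a circular section at z = 1 has radius between 1 and 2.
Solving for integer coefficients yields p as stated. Check: (0, 1, 0) on the y-axis lies on the surface, and p(0, 1, 0) = 0. ✓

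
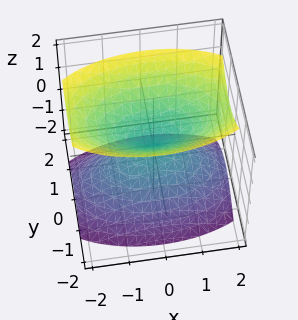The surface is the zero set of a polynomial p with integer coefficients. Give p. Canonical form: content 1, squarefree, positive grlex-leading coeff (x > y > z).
x^2 + 3*y^2 - 2*z^2

1. There are 2 components. They look like related sheets of one shape, so recover p as a whole.
2. Degree: a double cone through the origin; a quadric, so deg p = 2.
3. Symmetries: mirror symmetry z ↦ −z ⇒ only even powers of z; mirror symmetry y ↦ −y ⇒ only even powers of y; it's symmetric under x → −x, forcing even powers of x.
4. Reading off the gridlines: it crosses the y-axis at the gridline y = 0; one x-axis crossing is at x = 0; it crosses the z-axis at the gridline z = 0.
5. Putting this together gives p.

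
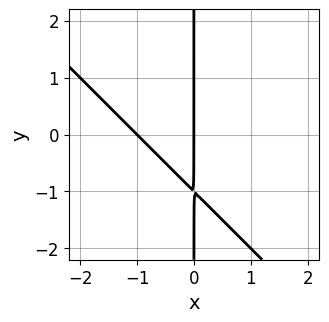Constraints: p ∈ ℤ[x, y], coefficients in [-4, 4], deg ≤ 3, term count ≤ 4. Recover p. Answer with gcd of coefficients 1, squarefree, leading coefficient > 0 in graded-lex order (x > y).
(a) Degree: the shape is more complex than any degree-1 curve, so deg p = 2.
(b) From the axis intercepts and sections: every point of the y-axis in the box is on the curve; the x-axis gridline crossings are at x ∈ {-1, 0}.
(c) Solving for integer coefficients yields p as stated.

x^2 + x*y + x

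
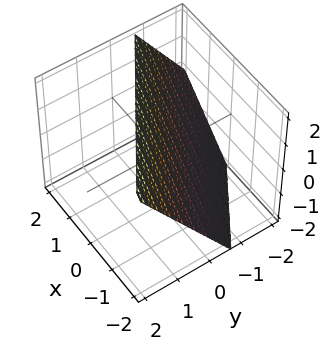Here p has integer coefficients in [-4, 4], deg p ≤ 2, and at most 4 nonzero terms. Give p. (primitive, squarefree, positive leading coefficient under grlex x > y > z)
First, degree: every cross-section is a straight line — this is a plane, so deg p = 1.
Then, observable constraints: one x-axis crossing is at x = -1; it crosses the z-axis at the gridline z = 1.
Finally, solving for integer coefficients yields p as stated.

2*x + 3*y - 2*z + 2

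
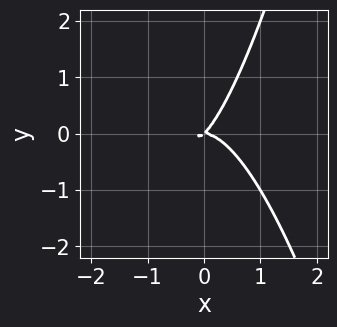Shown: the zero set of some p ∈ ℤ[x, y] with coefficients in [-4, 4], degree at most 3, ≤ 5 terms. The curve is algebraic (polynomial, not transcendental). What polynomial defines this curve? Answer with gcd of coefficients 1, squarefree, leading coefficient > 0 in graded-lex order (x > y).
First, deg p = 3.
Next, from the visible intercepts: one y-axis crossing is at y = 0; it crosses the x-axis at the gridline x = 0.
Finally, fitting integer coefficients to these (and the overall shape) gives p.

2*x^3 + x*y - y^2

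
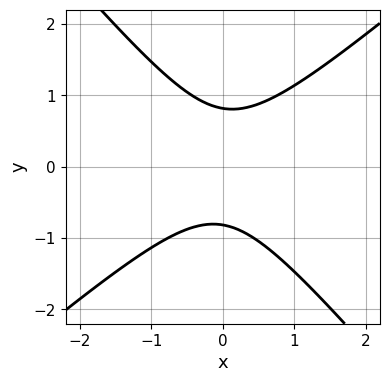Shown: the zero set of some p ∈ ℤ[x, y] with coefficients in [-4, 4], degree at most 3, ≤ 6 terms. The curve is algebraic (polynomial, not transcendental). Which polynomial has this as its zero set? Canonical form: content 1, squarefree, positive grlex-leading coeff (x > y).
(a) The degree is 2 — no degree-1 curve has this shape.
(b) Checking where it meets the axes: it misses every integer gridline on the x-axis.
(c) Matching integer coefficients to the picture gives p.

3*x^2 - x*y - 3*y^2 + 2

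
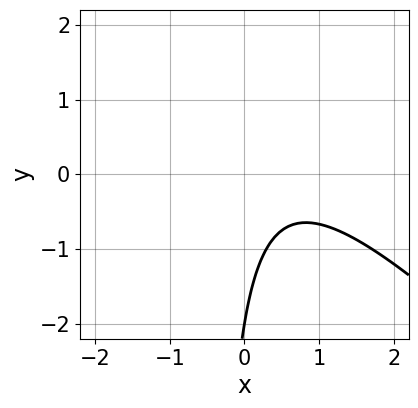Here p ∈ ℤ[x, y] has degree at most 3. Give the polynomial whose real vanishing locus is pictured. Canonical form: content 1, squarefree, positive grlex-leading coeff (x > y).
2*x^2 + 2*x*y - 2*x + y + 2

First, the degree is 2 — the shape is more complex than any degree-1 curve.
Then, against the integer gridlines: one y-axis crossing is at y = -2; no x-intercept at any integer in the box.
Finally, the integer polynomial consistent with all of this is the stated p.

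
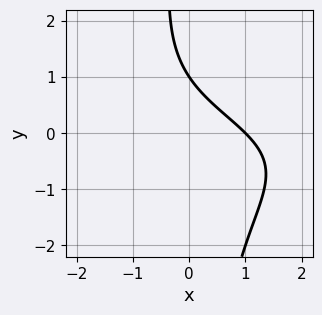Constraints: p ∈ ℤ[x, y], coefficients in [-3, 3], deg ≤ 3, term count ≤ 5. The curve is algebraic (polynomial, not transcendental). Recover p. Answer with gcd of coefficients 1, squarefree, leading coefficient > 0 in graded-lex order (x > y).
x*y^2 + 2*x + 2*y - 2

(a) The degree is 3 — a generic line meets the curve in up to 3 points.
(b) Observable constraints: it crosses the x-axis at the gridline x = 1; one y-axis crossing is at y = 1.
(c) Solving for integer coefficients yields p as stated.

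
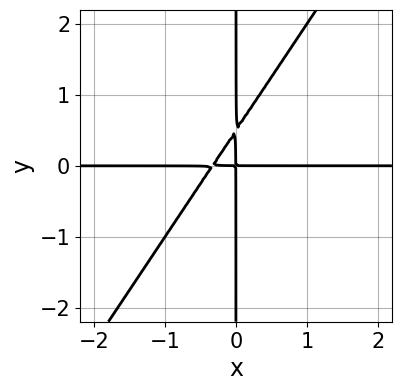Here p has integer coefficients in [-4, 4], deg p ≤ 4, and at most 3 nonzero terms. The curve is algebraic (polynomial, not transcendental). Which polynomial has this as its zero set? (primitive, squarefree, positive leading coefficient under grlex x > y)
3*x^2*y - 2*x*y^2 + x*y

Degree: the shape is more complex than any degree-2 curve, so deg p = 3.
Observable constraints: every point of the x-axis in the box is on the curve; the visible y-axis segment lies entirely on the curve.
Assembling these constraints gives the stated polynomial.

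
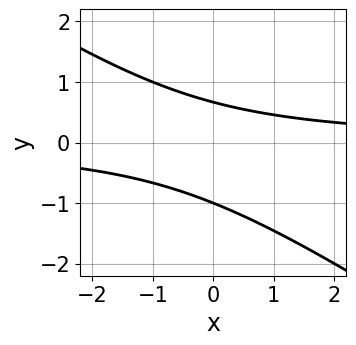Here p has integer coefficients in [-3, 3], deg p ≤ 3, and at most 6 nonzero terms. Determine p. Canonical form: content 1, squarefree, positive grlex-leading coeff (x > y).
2*x*y + 3*y^2 + y - 2

First, the degree is 2 — the shape is more complex than any degree-1 curve.
Next, from the visible intercepts: no x-intercept at any integer in the box; it crosses the y-axis at the gridline y = -1.
Finally, solving for integer coefficients yields p as stated.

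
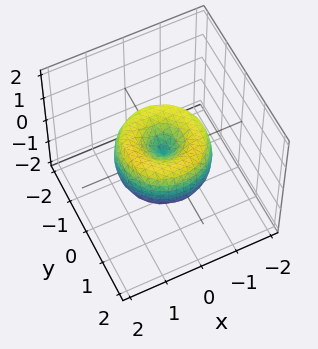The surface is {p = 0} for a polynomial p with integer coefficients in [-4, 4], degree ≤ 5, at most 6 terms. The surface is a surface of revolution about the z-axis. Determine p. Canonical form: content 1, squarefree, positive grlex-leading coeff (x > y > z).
The degree is 4 — a generic line meets the surface in up to 4 points.
Symmetries: the z-axis is an axis of rotation, so x and y enter only as x² + y².
Observable constraints: a circular section at z = 0 has radius between 1 and 2; one y-axis crossing is at y = 0.
Matching integer coefficients to the picture gives p.

2*x^4 + 4*x^2*y^2 + 2*y^4 - 3*x^2 - 3*y^2 + 2*z^2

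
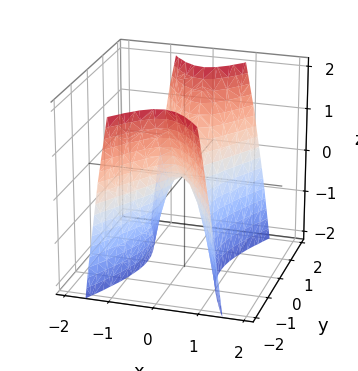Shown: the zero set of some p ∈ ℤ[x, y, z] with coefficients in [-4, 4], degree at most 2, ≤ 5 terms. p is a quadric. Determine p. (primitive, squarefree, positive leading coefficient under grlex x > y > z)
3*x^2 - y^2 + z

First, deg p = 2. A saddle surface; a quadric.
Then, symmetries: it's symmetric under y → −y, forcing even powers of y; it's symmetric under x → −x, forcing even powers of x.
Then, from the axis intercepts and sections: one x-axis crossing is at x = 0; it meets the y-axis at y = 0 (among the integer gridlines); it crosses the z-axis at the gridline z = 0.
Finally, putting this together gives p.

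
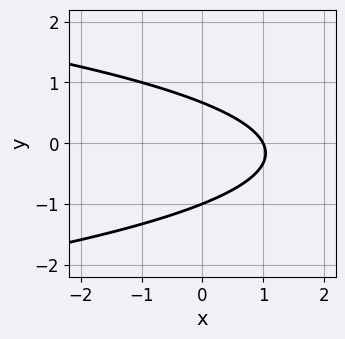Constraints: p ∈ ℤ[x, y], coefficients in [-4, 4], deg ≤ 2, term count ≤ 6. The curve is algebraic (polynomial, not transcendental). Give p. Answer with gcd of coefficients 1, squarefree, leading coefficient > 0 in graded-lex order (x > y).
3*y^2 + 2*x + y - 2

deg p = 2.
Checking where it meets the axes: one x-axis crossing is at x = 1; one y-axis crossing is at y = -1.
Matching integer coefficients to the picture gives p.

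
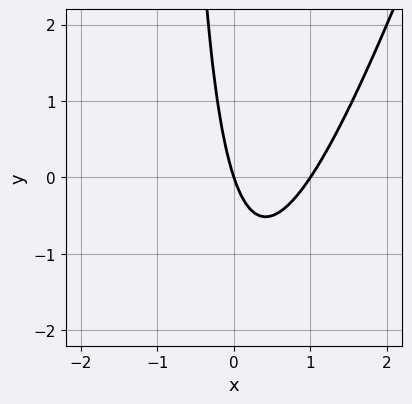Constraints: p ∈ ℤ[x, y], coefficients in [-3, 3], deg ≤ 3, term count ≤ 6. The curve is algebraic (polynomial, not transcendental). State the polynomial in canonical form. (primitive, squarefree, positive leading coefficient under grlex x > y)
First, the degree is 2 — a generic line meets the curve in up to 2 points.
Next, against the integer gridlines: among the integer gridlines, it crosses the x-axis at x ∈ {0, 1}; one y-axis crossing is at y = 0.
Finally, the integer polynomial consistent with all of this is the stated p.

3*x^2 - x*y - 3*x - y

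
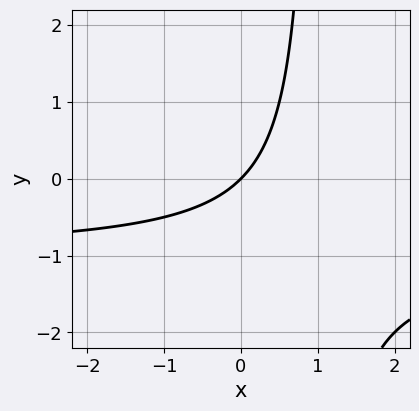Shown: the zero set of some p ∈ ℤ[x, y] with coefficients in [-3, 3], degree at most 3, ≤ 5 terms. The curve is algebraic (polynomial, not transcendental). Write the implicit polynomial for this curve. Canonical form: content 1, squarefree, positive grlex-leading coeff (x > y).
x*y + x - y

(a) Degree: the shape is more complex than any degree-1 curve, so deg p = 2.
(b) From the axis intercepts and sections: it crosses the y-axis at the gridline y = 0; it crosses the x-axis at the gridline x = 0.
(c) Together with the visible shape, these determine p as stated.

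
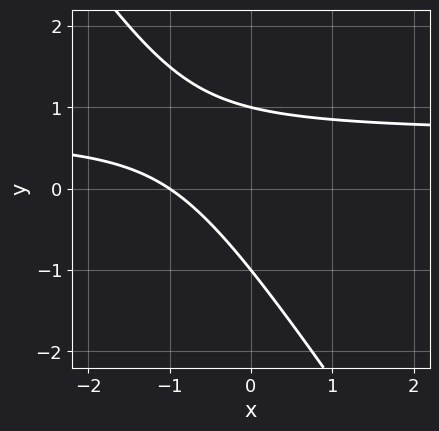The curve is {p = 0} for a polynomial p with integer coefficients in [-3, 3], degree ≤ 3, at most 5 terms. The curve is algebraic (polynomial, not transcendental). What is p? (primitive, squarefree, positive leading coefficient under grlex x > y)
First, degree: a generic line meets the curve in up to 2 points, so deg p = 2.
Then, from the axis intercepts and sections: among the integer gridlines, it crosses the y-axis at y ∈ {-1, 1}; it crosses the x-axis at the gridline x = -1.
Finally, assembling these constraints gives the stated polynomial.

3*x*y + 2*y^2 - 2*x - 2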